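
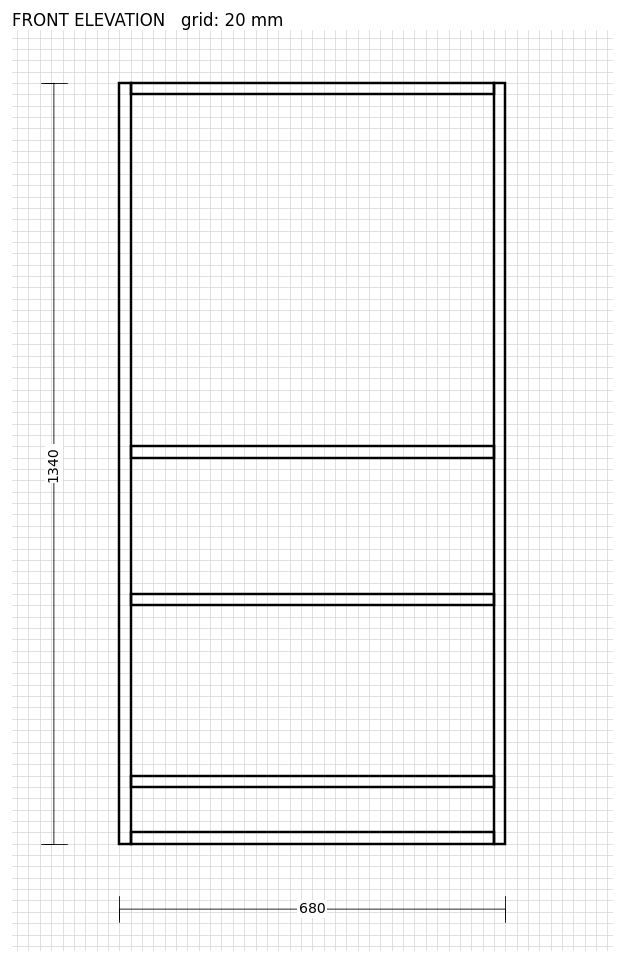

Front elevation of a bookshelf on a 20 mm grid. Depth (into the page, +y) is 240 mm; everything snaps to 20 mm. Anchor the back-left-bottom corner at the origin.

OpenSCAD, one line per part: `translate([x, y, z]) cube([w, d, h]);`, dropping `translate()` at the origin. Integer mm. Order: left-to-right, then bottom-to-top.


cube([20, 240, 1340]);
translate([20, 0, 0]) cube([640, 240, 20]);
translate([20, 0, 100]) cube([640, 240, 20]);
translate([20, 0, 420]) cube([640, 240, 20]);
translate([20, 0, 680]) cube([640, 240, 20]);
translate([20, 0, 1320]) cube([640, 240, 20]);
translate([660, 0, 0]) cube([20, 240, 1340]);


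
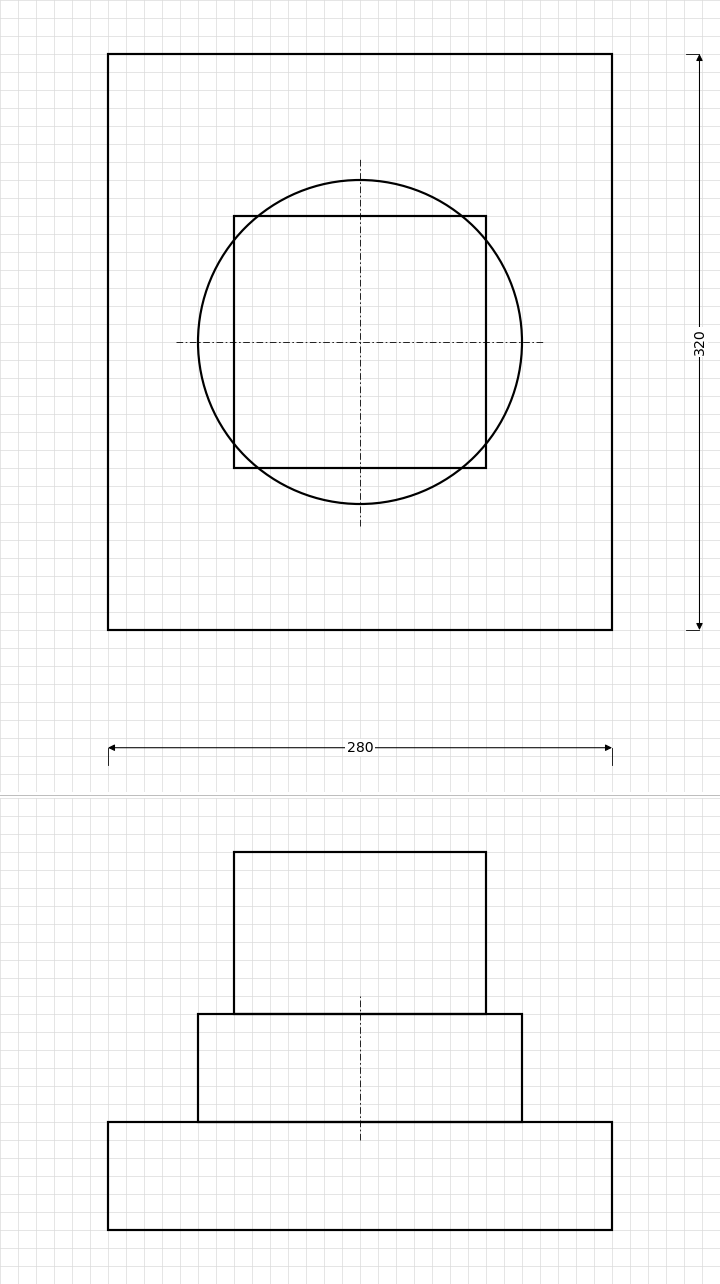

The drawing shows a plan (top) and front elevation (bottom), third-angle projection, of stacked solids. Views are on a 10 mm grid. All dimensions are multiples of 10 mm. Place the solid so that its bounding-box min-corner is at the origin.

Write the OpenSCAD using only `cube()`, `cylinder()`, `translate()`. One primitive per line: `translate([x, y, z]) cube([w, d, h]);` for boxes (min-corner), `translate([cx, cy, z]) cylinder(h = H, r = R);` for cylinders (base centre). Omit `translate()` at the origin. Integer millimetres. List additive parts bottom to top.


cube([280, 320, 60]);
translate([140, 160, 60]) cylinder(h = 60, r = 90);
translate([70, 90, 120]) cube([140, 140, 90]);


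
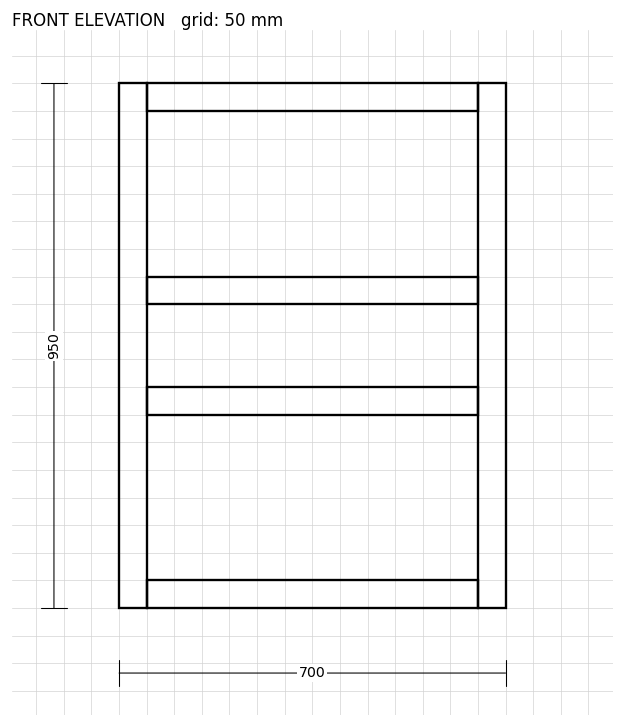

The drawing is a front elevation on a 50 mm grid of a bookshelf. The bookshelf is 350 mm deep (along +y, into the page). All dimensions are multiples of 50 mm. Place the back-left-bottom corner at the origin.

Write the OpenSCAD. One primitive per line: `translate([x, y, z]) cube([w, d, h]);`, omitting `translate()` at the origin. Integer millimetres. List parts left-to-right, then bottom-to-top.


cube([50, 350, 950]);
translate([50, 0, 0]) cube([600, 350, 50]);
translate([50, 0, 350]) cube([600, 350, 50]);
translate([50, 0, 550]) cube([600, 350, 50]);
translate([50, 0, 900]) cube([600, 350, 50]);
translate([650, 0, 0]) cube([50, 350, 950]);


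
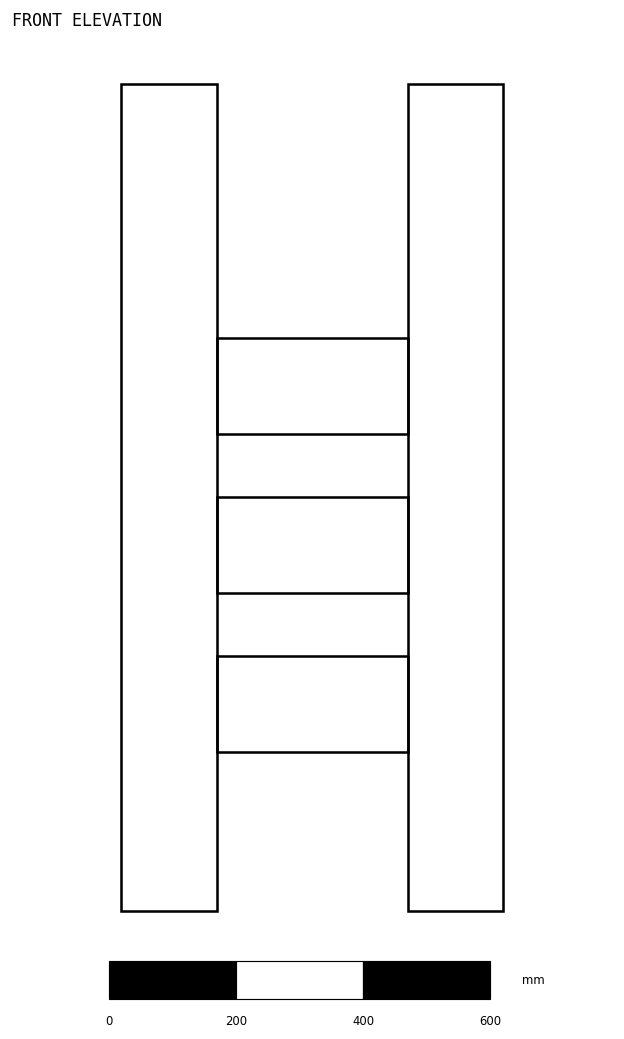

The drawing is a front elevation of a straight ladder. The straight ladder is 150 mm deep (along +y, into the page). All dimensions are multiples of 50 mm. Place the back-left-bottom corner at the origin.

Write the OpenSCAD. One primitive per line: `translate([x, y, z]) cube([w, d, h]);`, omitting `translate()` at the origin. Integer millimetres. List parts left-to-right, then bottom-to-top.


cube([150, 150, 1300]);
translate([150, 0, 250]) cube([300, 150, 150]);
translate([150, 0, 500]) cube([300, 150, 150]);
translate([150, 0, 750]) cube([300, 150, 150]);
translate([450, 0, 0]) cube([150, 150, 1300]);


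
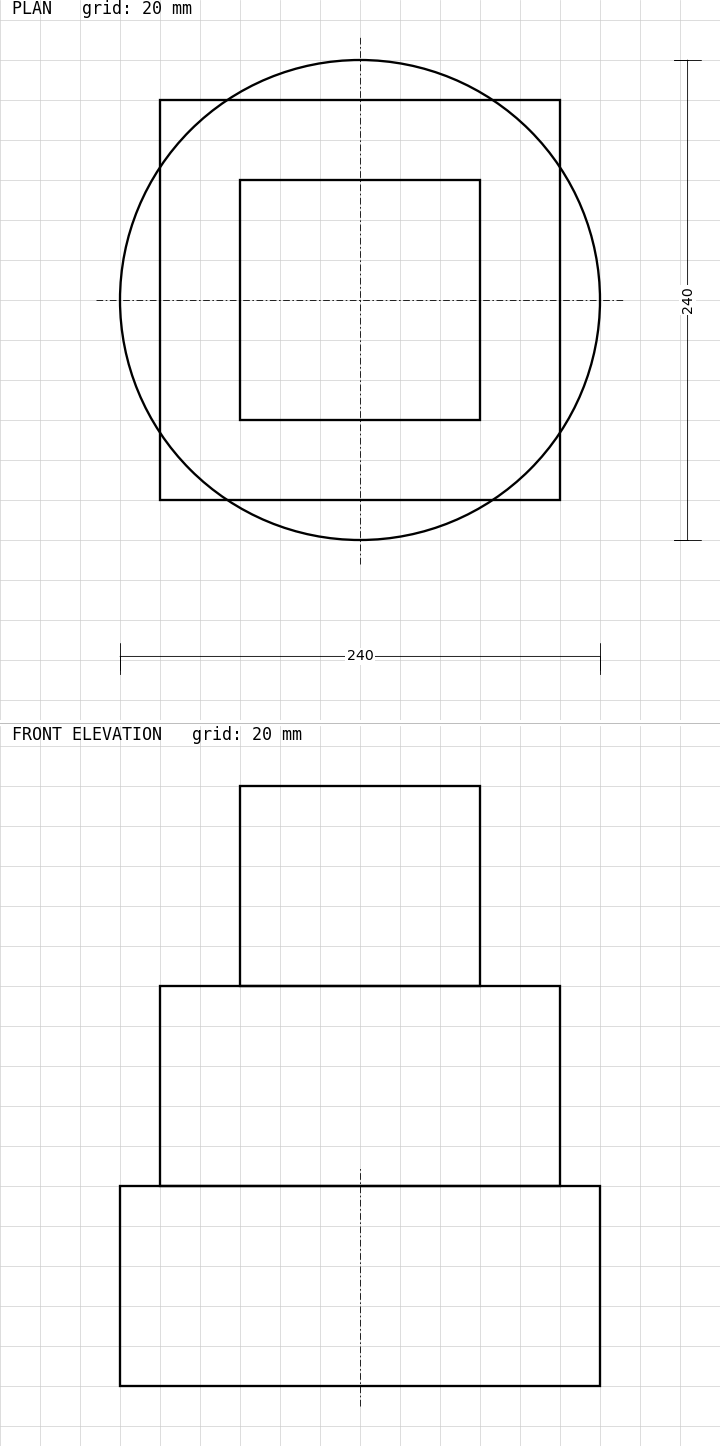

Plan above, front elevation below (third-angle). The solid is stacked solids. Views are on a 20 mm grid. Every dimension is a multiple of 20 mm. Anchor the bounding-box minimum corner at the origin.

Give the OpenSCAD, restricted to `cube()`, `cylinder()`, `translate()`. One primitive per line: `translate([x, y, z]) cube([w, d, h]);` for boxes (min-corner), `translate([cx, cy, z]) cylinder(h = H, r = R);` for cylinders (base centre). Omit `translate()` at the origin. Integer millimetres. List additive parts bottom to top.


translate([120, 120, 0]) cylinder(h = 100, r = 120);
translate([20, 20, 100]) cube([200, 200, 100]);
translate([60, 60, 200]) cube([120, 120, 100]);


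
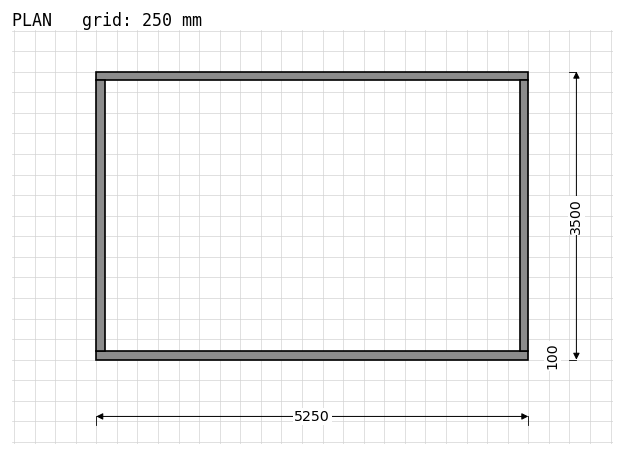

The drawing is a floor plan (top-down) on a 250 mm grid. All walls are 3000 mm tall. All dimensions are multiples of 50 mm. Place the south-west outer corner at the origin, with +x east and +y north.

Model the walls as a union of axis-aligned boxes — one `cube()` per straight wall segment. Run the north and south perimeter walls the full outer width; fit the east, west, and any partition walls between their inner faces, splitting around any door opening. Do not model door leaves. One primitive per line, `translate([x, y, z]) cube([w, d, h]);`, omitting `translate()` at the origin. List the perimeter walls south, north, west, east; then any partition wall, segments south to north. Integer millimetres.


cube([5250, 100, 3000]);
translate([0, 3400, 0]) cube([5250, 100, 3000]);
translate([0, 100, 0]) cube([100, 3300, 3000]);
translate([5150, 100, 0]) cube([100, 3300, 3000]);


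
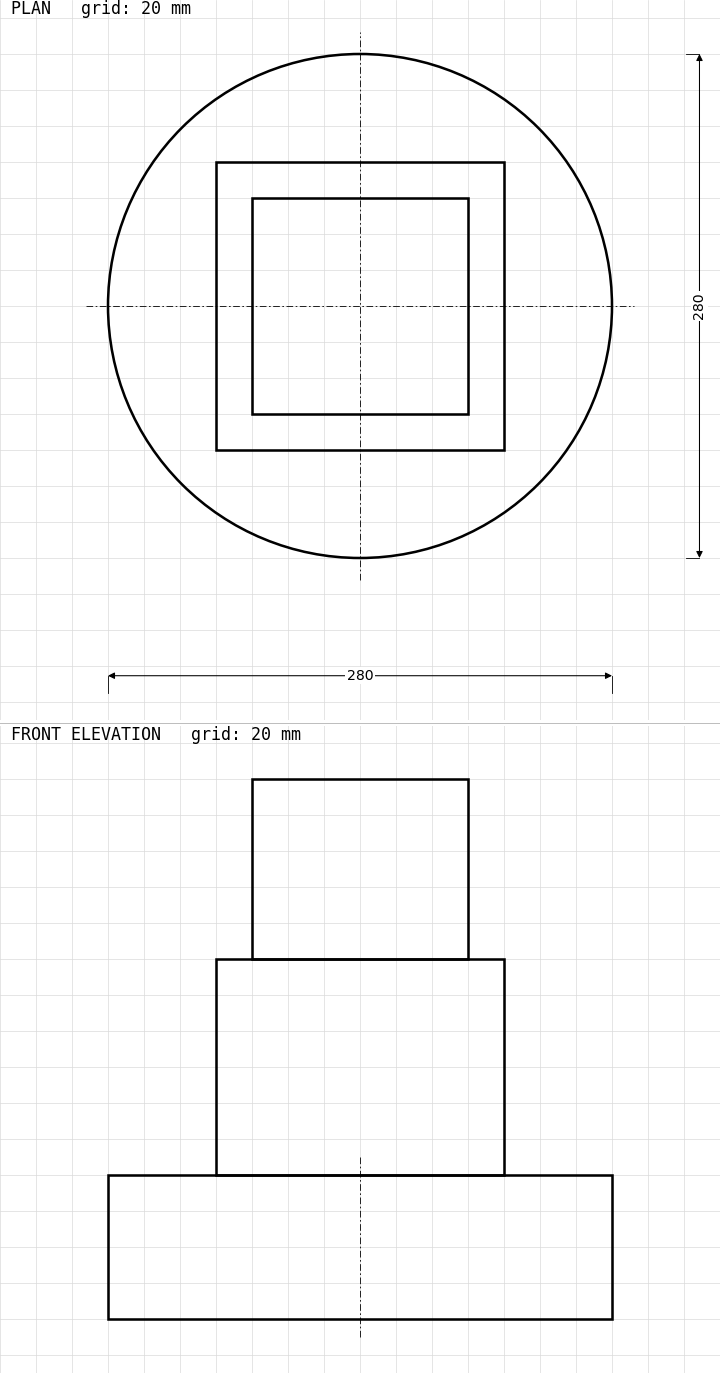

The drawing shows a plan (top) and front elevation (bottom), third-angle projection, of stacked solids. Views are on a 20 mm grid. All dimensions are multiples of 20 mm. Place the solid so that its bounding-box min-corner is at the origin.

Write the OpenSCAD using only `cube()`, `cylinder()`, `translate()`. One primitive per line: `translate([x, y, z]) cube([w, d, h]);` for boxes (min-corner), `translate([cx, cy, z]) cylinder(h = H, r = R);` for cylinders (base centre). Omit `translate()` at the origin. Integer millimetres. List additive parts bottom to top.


translate([140, 140, 0]) cylinder(h = 80, r = 140);
translate([60, 60, 80]) cube([160, 160, 120]);
translate([80, 80, 200]) cube([120, 120, 100]);


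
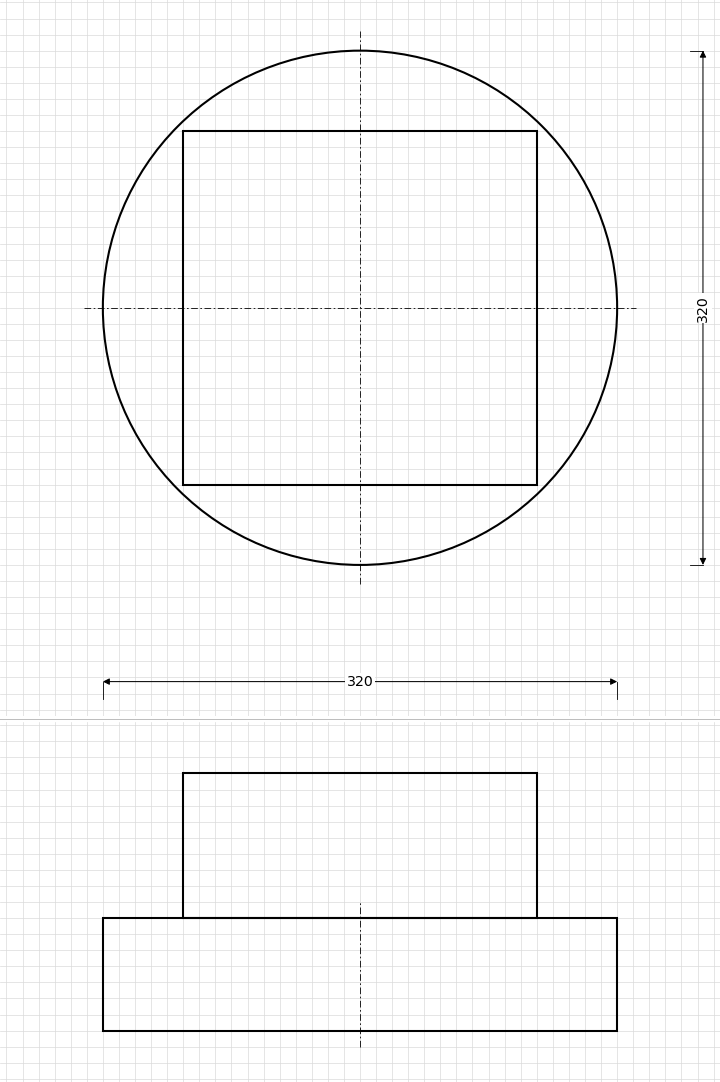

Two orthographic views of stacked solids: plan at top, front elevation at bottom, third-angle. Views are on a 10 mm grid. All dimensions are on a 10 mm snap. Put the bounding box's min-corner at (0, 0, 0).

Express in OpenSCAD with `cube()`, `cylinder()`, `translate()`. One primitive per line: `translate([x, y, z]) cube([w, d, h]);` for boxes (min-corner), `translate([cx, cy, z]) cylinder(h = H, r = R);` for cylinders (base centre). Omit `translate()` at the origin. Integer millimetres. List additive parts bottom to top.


translate([160, 160, 0]) cylinder(h = 70, r = 160);
translate([50, 50, 70]) cube([220, 220, 90]);


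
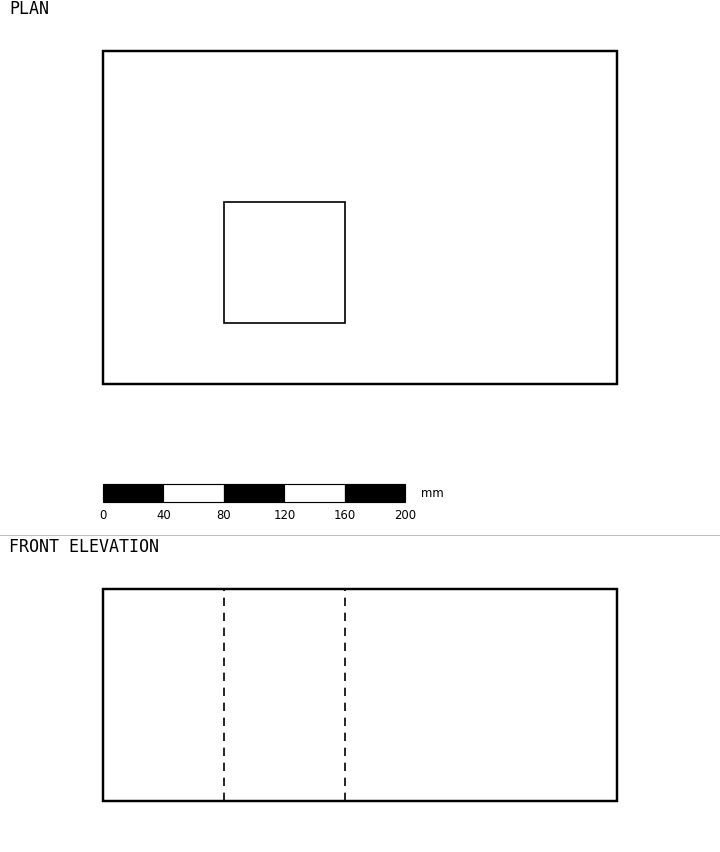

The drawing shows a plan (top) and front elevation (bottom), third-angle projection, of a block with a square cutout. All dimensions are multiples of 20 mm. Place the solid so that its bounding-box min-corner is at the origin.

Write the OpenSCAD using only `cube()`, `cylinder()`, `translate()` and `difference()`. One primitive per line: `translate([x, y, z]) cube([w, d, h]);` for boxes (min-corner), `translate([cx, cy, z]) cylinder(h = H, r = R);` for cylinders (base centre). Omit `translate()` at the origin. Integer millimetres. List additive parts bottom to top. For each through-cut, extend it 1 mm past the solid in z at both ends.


difference() {
  cube([340, 220, 140]);
  translate([80, 40, -1]) cube([80, 80, 142]);
}


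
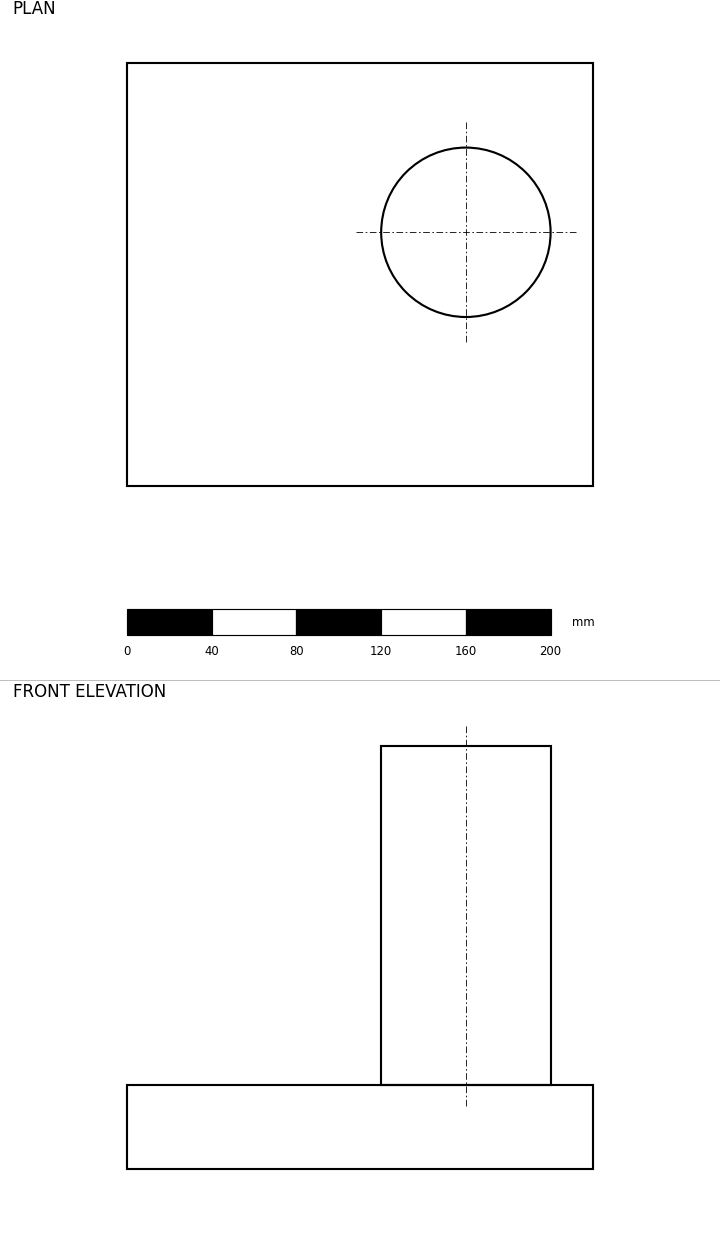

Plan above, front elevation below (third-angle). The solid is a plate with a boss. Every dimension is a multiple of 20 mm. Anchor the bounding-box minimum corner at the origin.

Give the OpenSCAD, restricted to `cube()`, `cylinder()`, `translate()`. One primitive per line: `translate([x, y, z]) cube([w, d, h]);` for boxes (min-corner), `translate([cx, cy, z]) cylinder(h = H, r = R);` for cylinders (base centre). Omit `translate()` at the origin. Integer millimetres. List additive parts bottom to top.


cube([220, 200, 40]);
translate([160, 120, 40]) cylinder(h = 160, r = 40);


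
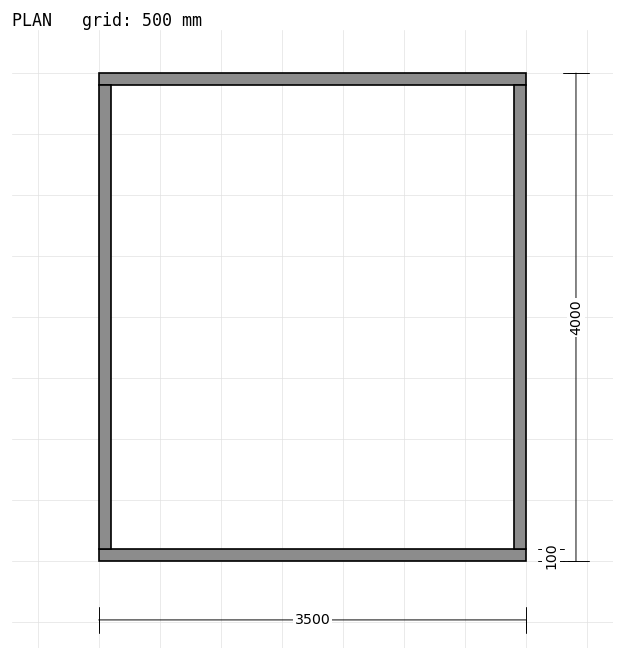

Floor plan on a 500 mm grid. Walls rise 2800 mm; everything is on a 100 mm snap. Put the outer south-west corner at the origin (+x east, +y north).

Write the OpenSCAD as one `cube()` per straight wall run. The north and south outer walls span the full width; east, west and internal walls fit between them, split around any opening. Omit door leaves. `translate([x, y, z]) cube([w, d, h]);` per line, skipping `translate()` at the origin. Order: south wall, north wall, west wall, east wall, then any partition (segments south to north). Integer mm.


cube([3500, 100, 2800]);
translate([0, 3900, 0]) cube([3500, 100, 2800]);
translate([0, 100, 0]) cube([100, 3800, 2800]);
translate([3400, 100, 0]) cube([100, 3800, 2800]);


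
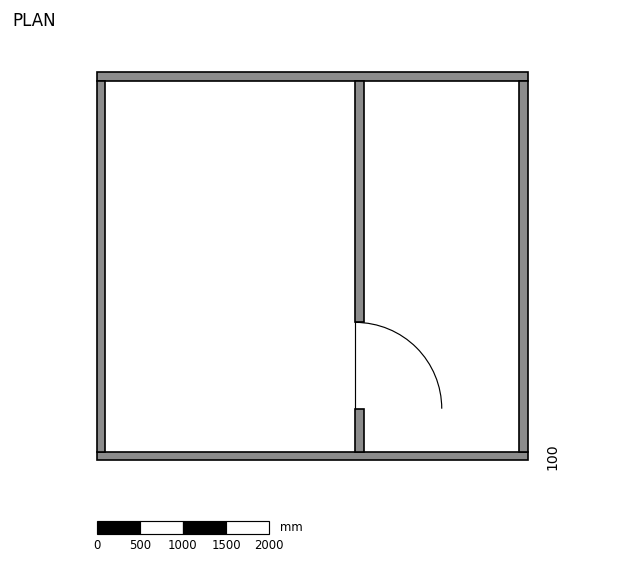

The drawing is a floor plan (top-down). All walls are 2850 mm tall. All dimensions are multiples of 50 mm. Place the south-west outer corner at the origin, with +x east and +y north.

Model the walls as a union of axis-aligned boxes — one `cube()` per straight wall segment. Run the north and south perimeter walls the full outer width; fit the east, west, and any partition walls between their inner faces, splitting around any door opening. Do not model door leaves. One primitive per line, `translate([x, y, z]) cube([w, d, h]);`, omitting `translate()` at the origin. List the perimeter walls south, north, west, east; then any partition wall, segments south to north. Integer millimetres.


cube([5000, 100, 2850]);
translate([0, 4400, 0]) cube([5000, 100, 2850]);
translate([0, 100, 0]) cube([100, 4300, 2850]);
translate([4900, 100, 0]) cube([100, 4300, 2850]);
translate([3000, 100, 0]) cube([100, 500, 2850]);
translate([3000, 1600, 0]) cube([100, 2800, 2850]);


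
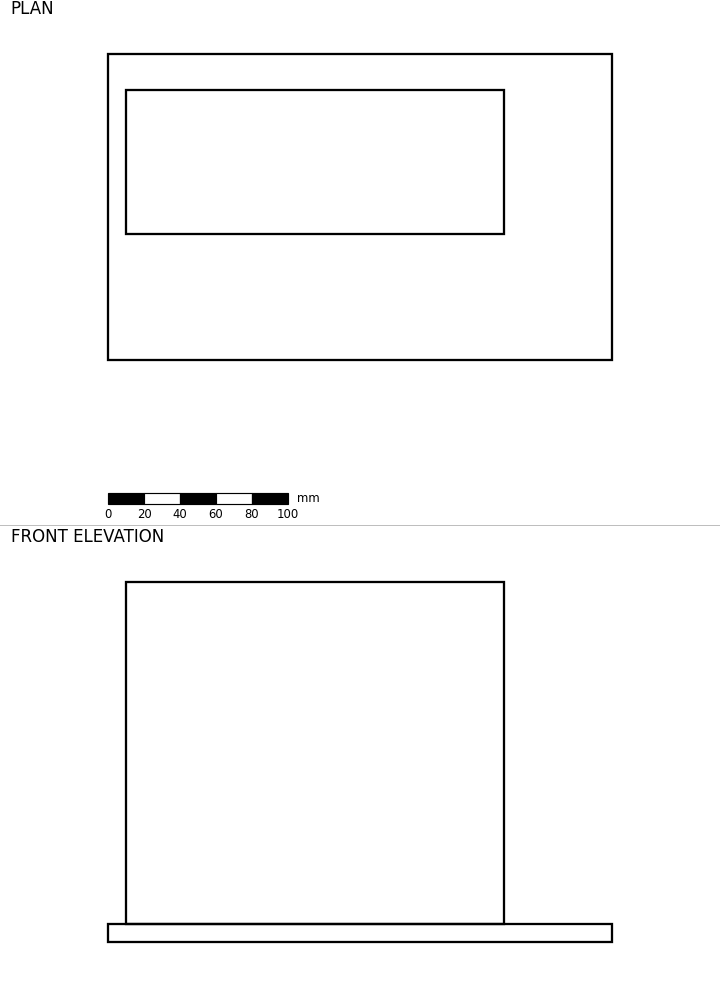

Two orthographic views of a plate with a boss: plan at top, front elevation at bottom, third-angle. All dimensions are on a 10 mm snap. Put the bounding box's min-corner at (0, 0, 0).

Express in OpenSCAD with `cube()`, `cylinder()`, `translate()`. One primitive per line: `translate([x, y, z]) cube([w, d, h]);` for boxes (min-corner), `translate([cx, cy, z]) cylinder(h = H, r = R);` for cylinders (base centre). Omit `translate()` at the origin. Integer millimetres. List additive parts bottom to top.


cube([280, 170, 10]);
translate([10, 70, 10]) cube([210, 80, 190]);


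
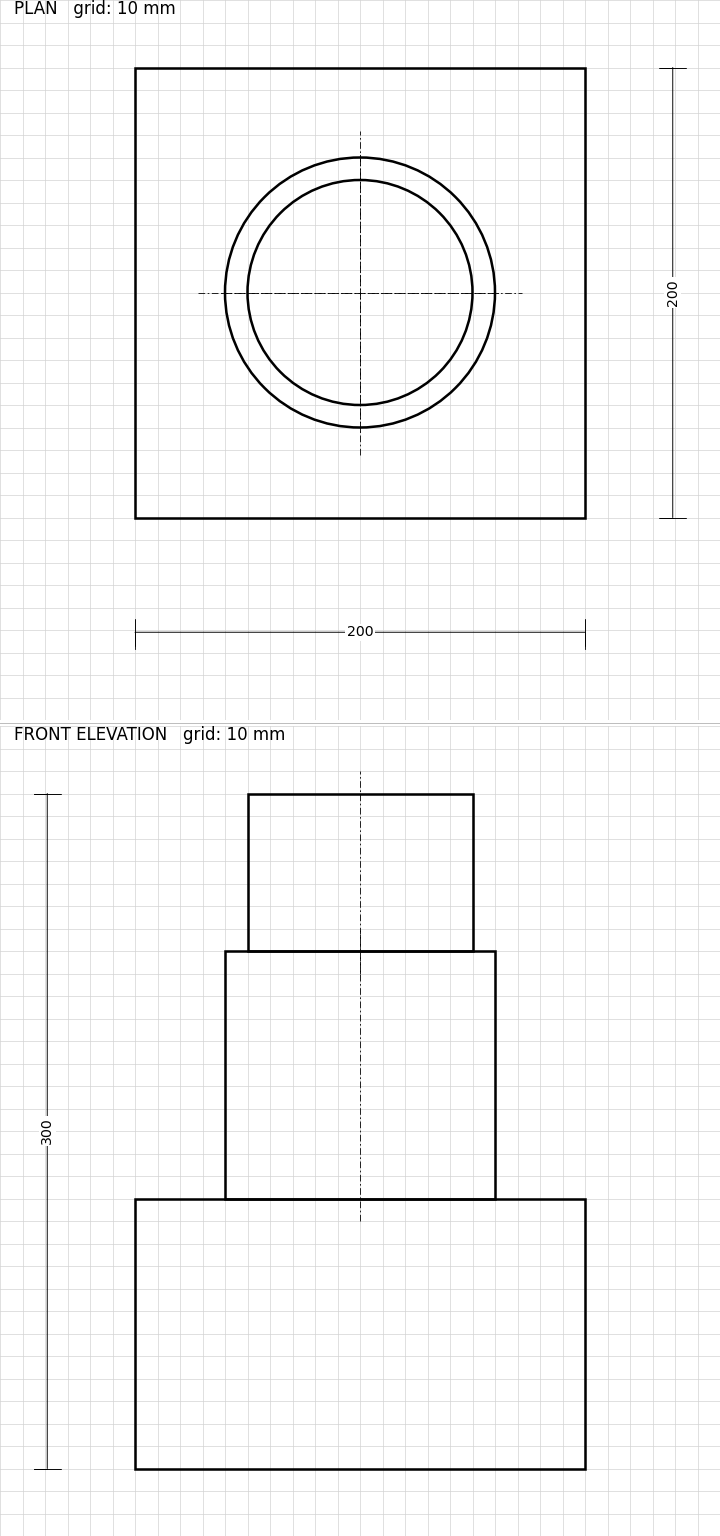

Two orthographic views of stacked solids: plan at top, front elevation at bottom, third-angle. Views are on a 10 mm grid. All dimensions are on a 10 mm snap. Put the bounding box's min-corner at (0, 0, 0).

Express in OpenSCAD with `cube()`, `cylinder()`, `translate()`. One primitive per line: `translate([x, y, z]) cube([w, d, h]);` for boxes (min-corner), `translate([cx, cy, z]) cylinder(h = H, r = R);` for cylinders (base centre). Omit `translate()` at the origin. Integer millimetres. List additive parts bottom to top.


cube([200, 200, 120]);
translate([100, 100, 120]) cylinder(h = 110, r = 60);
translate([100, 100, 230]) cylinder(h = 70, r = 50);


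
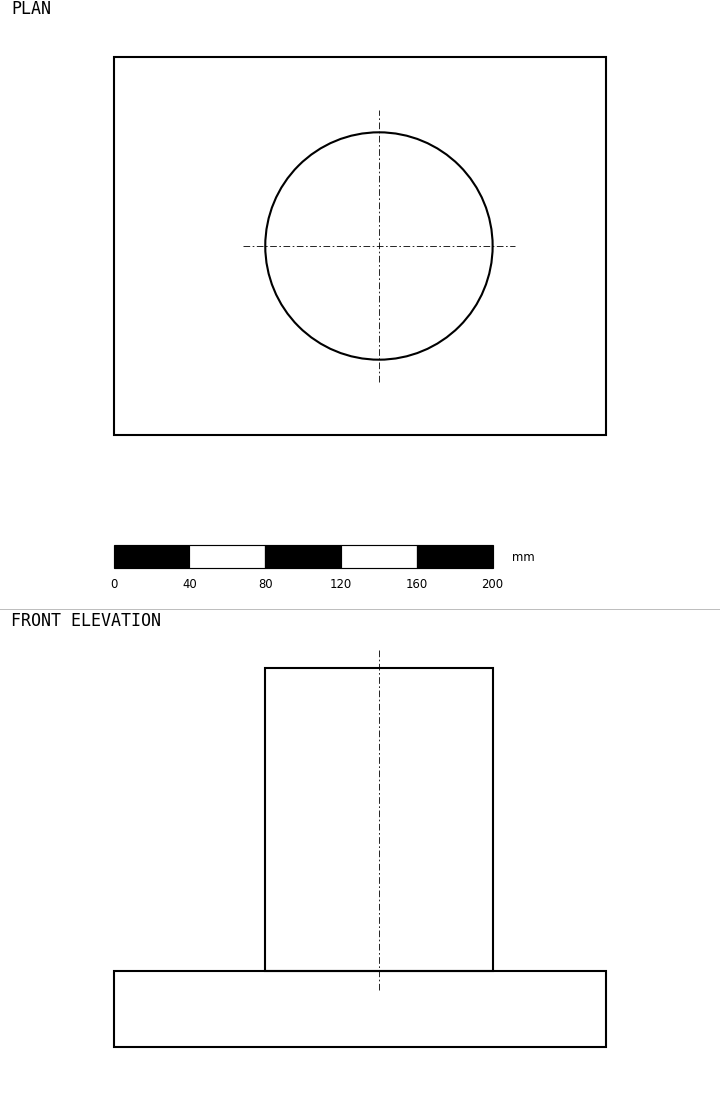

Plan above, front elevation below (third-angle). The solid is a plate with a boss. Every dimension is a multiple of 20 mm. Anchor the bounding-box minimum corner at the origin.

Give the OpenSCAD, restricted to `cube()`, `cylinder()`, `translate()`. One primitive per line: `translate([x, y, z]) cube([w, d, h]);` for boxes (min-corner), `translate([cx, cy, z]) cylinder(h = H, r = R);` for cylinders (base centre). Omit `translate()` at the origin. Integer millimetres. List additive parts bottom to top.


cube([260, 200, 40]);
translate([140, 100, 40]) cylinder(h = 160, r = 60);


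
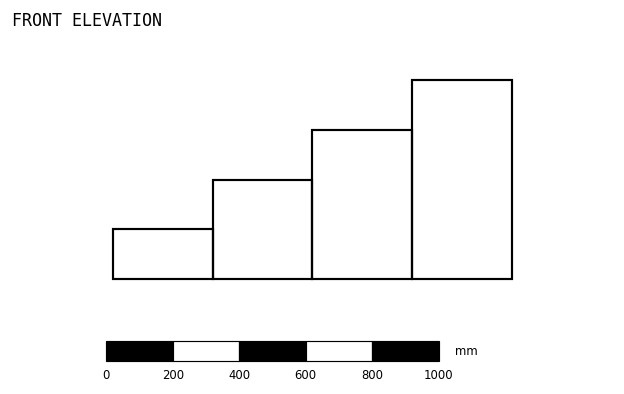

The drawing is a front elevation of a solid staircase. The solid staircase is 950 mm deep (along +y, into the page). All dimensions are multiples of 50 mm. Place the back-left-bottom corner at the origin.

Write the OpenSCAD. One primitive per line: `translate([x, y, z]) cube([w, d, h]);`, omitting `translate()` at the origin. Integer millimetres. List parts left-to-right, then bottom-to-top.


cube([300, 950, 150]);
translate([300, 0, 0]) cube([300, 950, 300]);
translate([600, 0, 0]) cube([300, 950, 450]);
translate([900, 0, 0]) cube([300, 950, 600]);


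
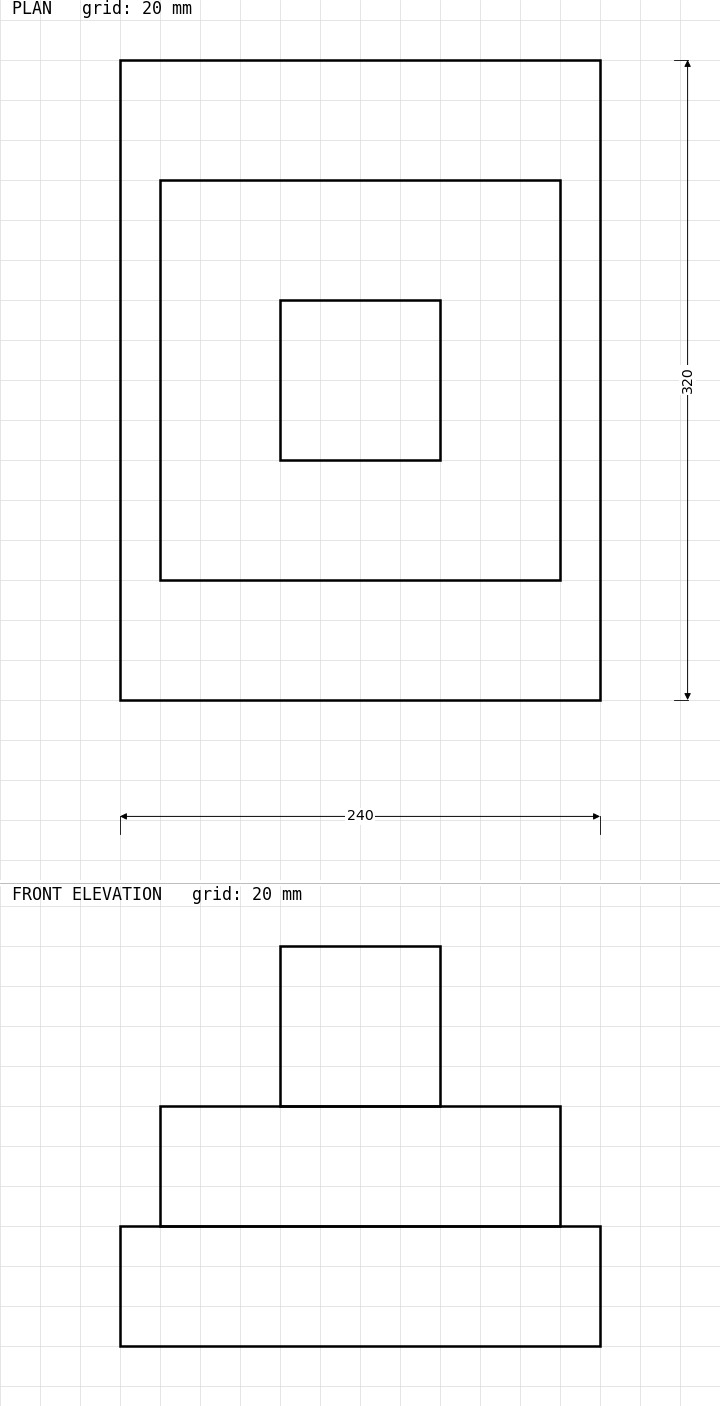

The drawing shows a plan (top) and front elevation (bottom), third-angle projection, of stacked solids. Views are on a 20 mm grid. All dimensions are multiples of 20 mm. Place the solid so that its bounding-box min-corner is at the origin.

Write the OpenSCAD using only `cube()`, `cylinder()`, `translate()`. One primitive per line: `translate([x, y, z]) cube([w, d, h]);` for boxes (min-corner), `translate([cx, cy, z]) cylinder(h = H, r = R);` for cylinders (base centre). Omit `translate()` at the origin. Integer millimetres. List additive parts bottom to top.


cube([240, 320, 60]);
translate([20, 60, 60]) cube([200, 200, 60]);
translate([80, 120, 120]) cube([80, 80, 80]);


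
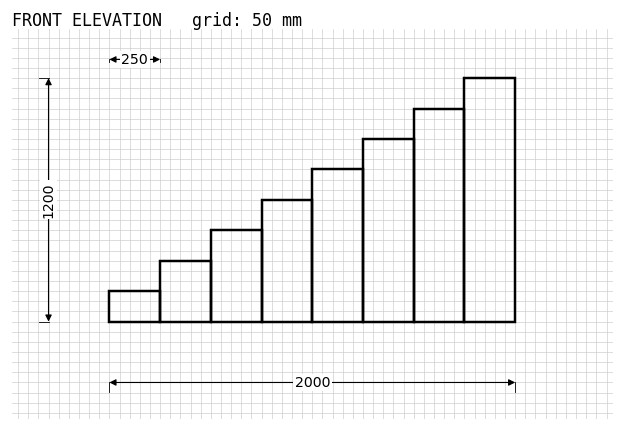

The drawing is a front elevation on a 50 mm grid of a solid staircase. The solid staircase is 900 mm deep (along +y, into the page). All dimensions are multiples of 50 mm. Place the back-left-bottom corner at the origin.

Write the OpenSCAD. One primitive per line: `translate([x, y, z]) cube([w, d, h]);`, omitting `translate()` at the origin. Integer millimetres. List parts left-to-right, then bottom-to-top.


cube([250, 900, 150]);
translate([250, 0, 0]) cube([250, 900, 300]);
translate([500, 0, 0]) cube([250, 900, 450]);
translate([750, 0, 0]) cube([250, 900, 600]);
translate([1000, 0, 0]) cube([250, 900, 750]);
translate([1250, 0, 0]) cube([250, 900, 900]);
translate([1500, 0, 0]) cube([250, 900, 1050]);
translate([1750, 0, 0]) cube([250, 900, 1200]);


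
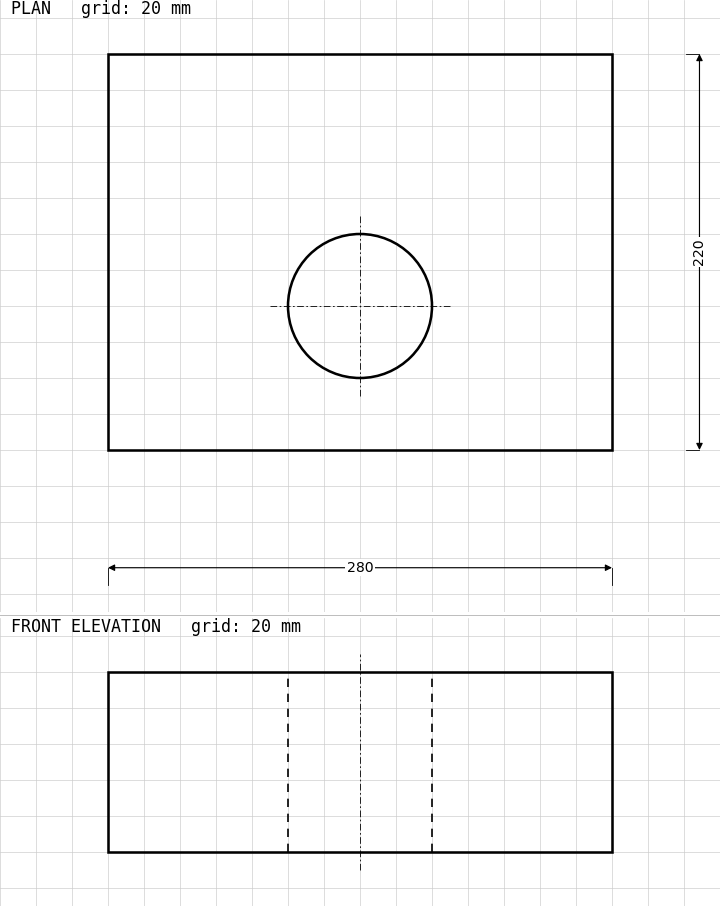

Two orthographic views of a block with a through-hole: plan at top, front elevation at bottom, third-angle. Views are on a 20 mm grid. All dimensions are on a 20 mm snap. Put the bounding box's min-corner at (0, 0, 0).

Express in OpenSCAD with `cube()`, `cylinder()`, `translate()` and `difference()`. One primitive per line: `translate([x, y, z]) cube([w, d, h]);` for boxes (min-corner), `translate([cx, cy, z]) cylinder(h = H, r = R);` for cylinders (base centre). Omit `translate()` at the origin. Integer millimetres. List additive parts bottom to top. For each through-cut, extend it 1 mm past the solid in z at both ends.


difference() {
  cube([280, 220, 100]);
  translate([140, 80, -1]) cylinder(h = 102, r = 40);
}


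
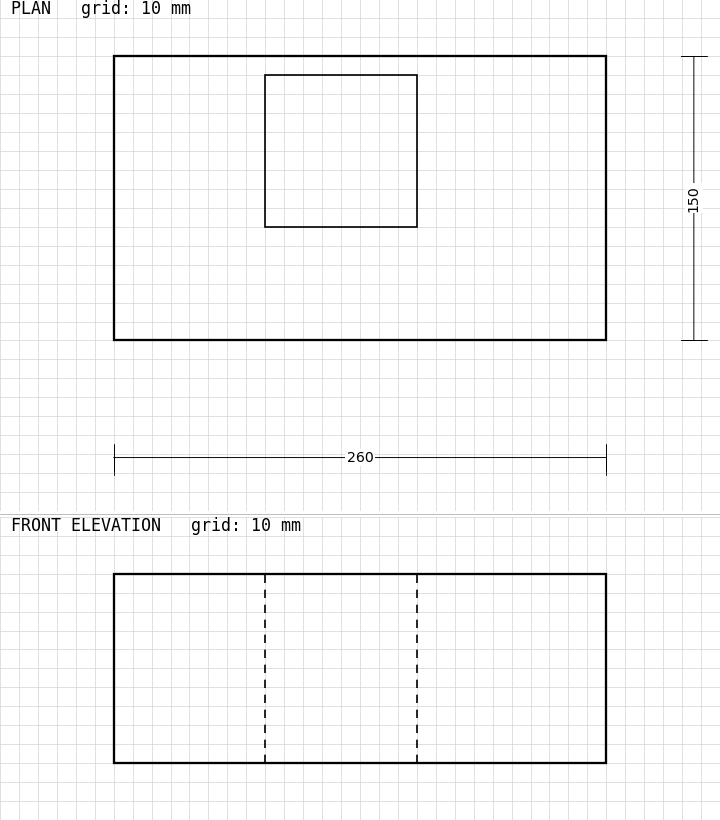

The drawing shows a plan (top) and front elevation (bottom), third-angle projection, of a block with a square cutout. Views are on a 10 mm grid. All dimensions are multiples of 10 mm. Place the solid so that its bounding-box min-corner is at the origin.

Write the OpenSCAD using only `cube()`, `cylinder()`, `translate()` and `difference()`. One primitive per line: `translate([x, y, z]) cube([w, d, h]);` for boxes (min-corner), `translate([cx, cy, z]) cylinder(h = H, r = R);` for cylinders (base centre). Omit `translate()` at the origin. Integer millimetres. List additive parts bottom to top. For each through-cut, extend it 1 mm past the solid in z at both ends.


difference() {
  cube([260, 150, 100]);
  translate([80, 60, -1]) cube([80, 80, 102]);
}


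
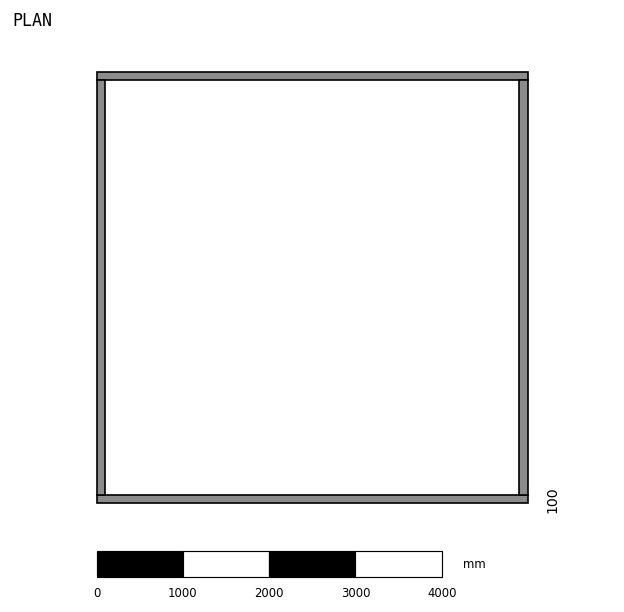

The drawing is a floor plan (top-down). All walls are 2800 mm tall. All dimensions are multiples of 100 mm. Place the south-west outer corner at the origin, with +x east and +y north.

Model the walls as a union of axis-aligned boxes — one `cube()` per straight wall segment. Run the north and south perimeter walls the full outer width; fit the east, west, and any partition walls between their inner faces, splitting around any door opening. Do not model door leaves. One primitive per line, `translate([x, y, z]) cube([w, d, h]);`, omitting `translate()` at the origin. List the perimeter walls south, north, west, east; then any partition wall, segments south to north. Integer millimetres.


cube([5000, 100, 2800]);
translate([0, 4900, 0]) cube([5000, 100, 2800]);
translate([0, 100, 0]) cube([100, 4800, 2800]);
translate([4900, 100, 0]) cube([100, 4800, 2800]);


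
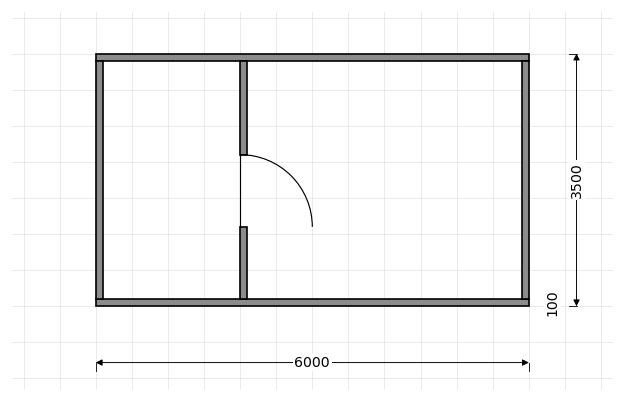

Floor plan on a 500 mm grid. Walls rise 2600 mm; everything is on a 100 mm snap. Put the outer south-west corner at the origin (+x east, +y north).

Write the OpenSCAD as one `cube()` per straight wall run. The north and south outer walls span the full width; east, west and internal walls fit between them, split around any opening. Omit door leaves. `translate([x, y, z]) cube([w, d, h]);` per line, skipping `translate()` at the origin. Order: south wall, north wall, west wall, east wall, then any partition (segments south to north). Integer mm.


cube([6000, 100, 2600]);
translate([0, 3400, 0]) cube([6000, 100, 2600]);
translate([0, 100, 0]) cube([100, 3300, 2600]);
translate([5900, 100, 0]) cube([100, 3300, 2600]);
translate([2000, 100, 0]) cube([100, 1000, 2600]);
translate([2000, 2100, 0]) cube([100, 1300, 2600]);


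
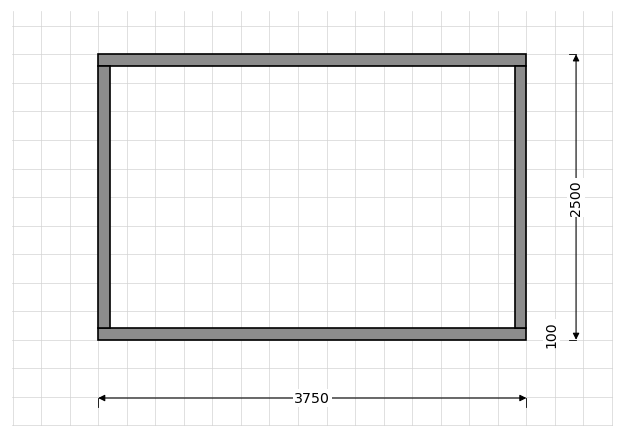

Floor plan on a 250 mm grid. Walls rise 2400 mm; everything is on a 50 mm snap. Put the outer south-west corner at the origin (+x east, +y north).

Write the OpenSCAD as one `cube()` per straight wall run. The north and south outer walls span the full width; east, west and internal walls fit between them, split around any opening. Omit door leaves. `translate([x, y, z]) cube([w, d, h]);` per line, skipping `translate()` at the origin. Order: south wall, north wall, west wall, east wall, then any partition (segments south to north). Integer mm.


cube([3750, 100, 2400]);
translate([0, 2400, 0]) cube([3750, 100, 2400]);
translate([0, 100, 0]) cube([100, 2300, 2400]);
translate([3650, 100, 0]) cube([100, 2300, 2400]);


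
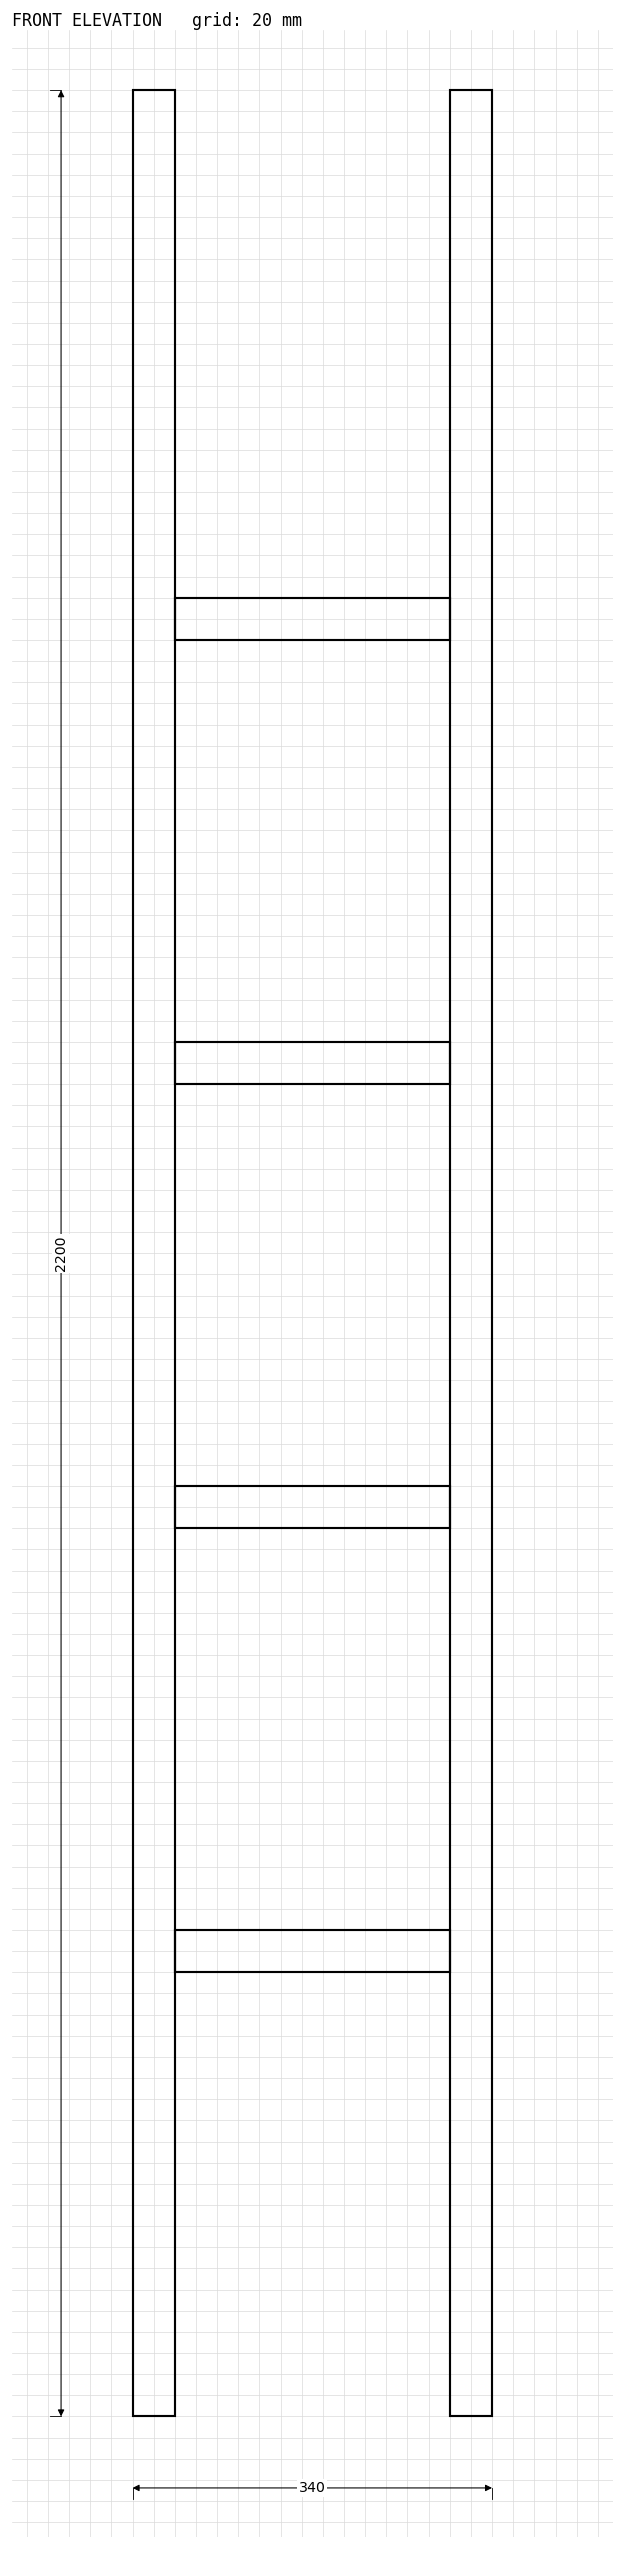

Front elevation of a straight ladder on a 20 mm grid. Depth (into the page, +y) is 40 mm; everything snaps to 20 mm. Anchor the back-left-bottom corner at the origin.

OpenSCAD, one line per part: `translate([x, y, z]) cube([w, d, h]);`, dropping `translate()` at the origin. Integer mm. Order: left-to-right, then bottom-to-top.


cube([40, 40, 2200]);
translate([40, 0, 420]) cube([260, 40, 40]);
translate([40, 0, 840]) cube([260, 40, 40]);
translate([40, 0, 1260]) cube([260, 40, 40]);
translate([40, 0, 1680]) cube([260, 40, 40]);
translate([300, 0, 0]) cube([40, 40, 2200]);


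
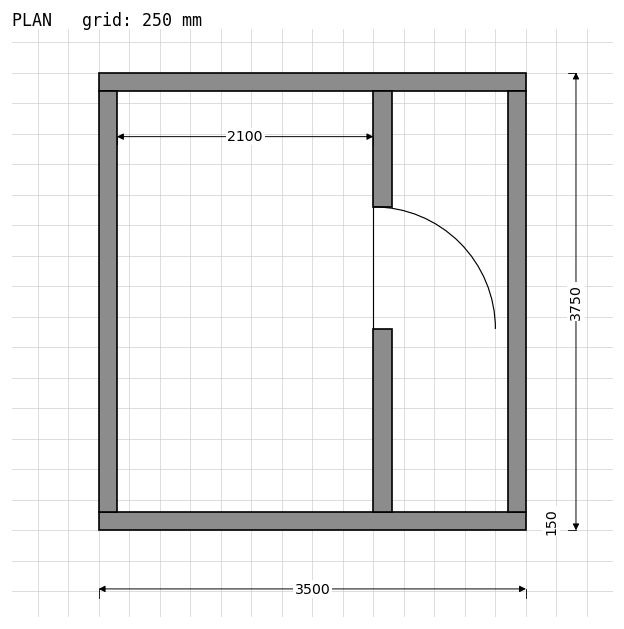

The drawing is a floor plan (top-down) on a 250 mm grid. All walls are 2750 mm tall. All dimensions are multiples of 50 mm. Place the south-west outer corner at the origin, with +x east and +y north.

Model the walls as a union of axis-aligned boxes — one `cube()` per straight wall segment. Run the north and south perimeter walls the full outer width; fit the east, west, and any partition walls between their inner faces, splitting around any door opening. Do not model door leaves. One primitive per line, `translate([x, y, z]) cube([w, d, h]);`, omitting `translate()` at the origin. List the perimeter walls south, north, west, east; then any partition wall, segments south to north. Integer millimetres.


cube([3500, 150, 2750]);
translate([0, 3600, 0]) cube([3500, 150, 2750]);
translate([0, 150, 0]) cube([150, 3450, 2750]);
translate([3350, 150, 0]) cube([150, 3450, 2750]);
translate([2250, 150, 0]) cube([150, 1500, 2750]);
translate([2250, 2650, 0]) cube([150, 950, 2750]);


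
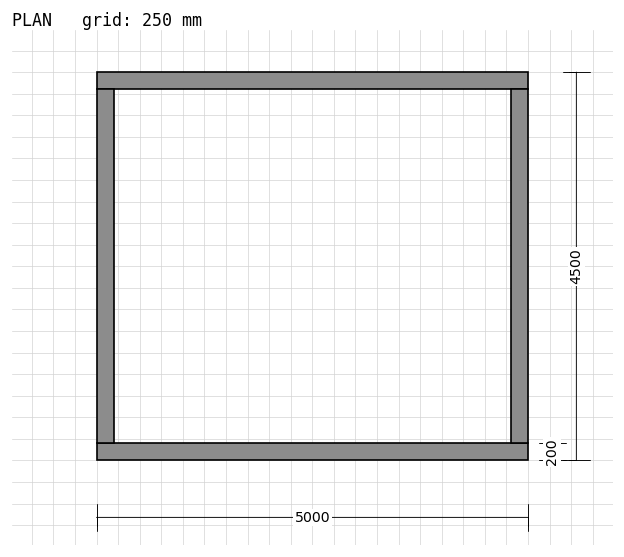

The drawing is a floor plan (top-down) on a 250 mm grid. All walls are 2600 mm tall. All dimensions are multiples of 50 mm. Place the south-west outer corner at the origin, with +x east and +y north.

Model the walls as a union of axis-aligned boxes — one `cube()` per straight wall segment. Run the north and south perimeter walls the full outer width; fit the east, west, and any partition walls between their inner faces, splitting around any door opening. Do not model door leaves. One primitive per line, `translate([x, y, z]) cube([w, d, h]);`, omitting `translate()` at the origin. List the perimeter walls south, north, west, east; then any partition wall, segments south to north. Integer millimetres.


cube([5000, 200, 2600]);
translate([0, 4300, 0]) cube([5000, 200, 2600]);
translate([0, 200, 0]) cube([200, 4100, 2600]);
translate([4800, 200, 0]) cube([200, 4100, 2600]);


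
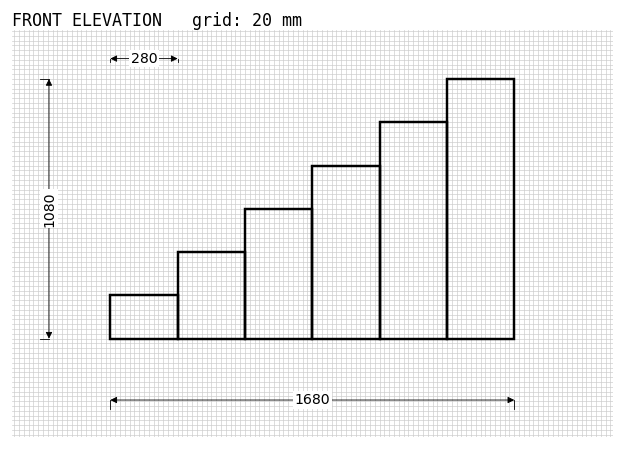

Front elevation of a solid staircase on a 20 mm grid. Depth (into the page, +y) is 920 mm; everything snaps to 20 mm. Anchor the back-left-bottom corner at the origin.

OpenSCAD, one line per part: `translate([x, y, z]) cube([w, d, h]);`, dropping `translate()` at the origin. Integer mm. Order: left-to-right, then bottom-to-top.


cube([280, 920, 180]);
translate([280, 0, 0]) cube([280, 920, 360]);
translate([560, 0, 0]) cube([280, 920, 540]);
translate([840, 0, 0]) cube([280, 920, 720]);
translate([1120, 0, 0]) cube([280, 920, 900]);
translate([1400, 0, 0]) cube([280, 920, 1080]);


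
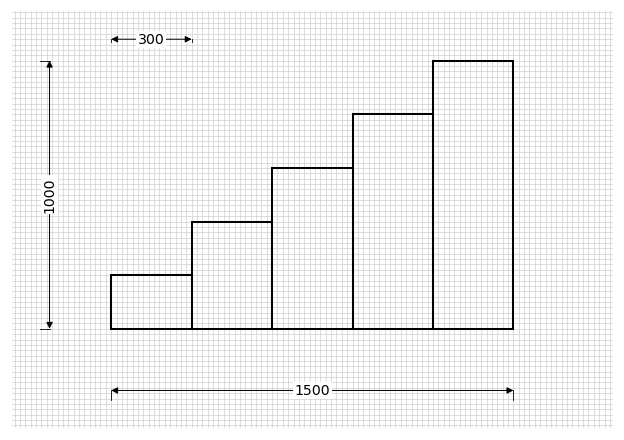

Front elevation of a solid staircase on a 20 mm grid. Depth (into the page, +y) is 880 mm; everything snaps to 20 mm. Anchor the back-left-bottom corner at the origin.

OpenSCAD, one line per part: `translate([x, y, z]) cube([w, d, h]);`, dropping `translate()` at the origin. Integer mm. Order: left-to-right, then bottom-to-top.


cube([300, 880, 200]);
translate([300, 0, 0]) cube([300, 880, 400]);
translate([600, 0, 0]) cube([300, 880, 600]);
translate([900, 0, 0]) cube([300, 880, 800]);
translate([1200, 0, 0]) cube([300, 880, 1000]);


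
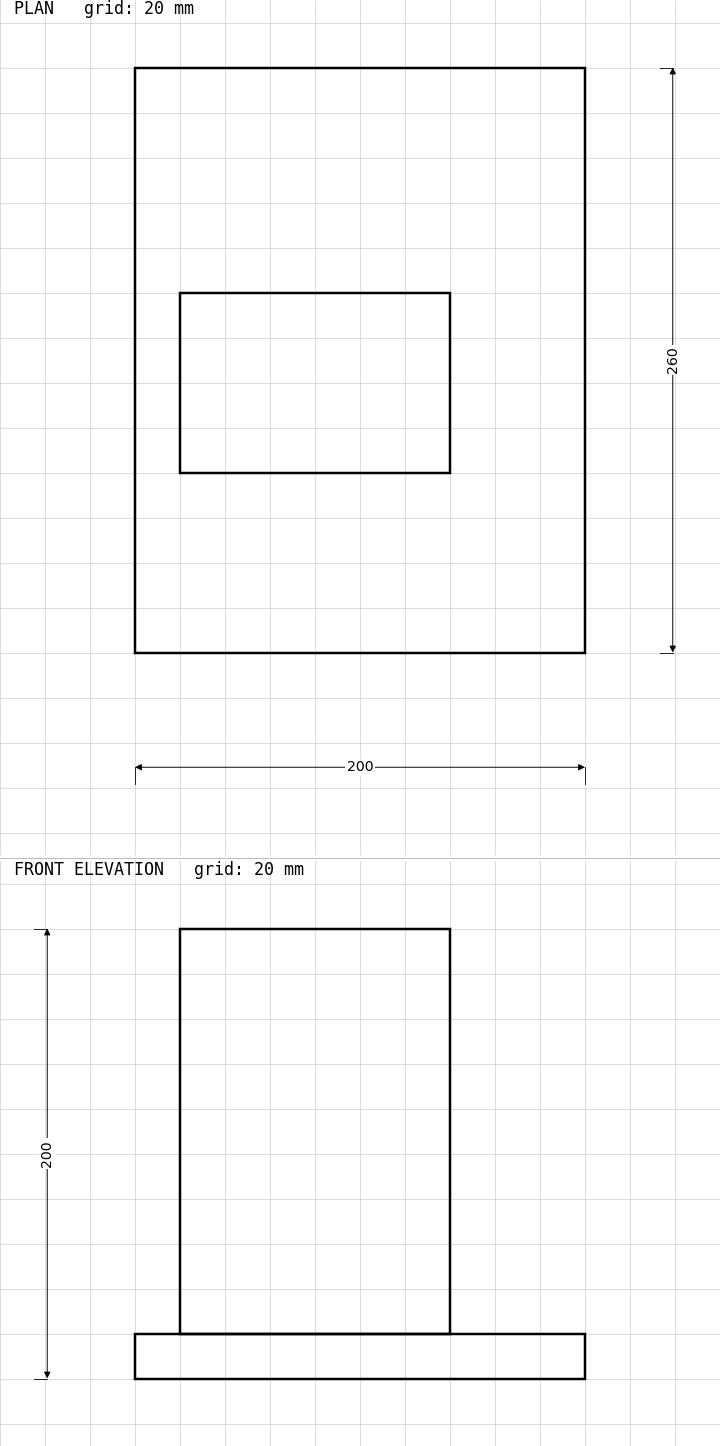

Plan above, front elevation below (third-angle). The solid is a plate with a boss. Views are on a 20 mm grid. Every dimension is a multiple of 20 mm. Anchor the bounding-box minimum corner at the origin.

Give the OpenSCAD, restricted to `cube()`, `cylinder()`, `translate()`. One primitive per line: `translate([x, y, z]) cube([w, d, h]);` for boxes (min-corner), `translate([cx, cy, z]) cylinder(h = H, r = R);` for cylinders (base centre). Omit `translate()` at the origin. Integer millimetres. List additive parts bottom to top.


cube([200, 260, 20]);
translate([20, 80, 20]) cube([120, 80, 180]);


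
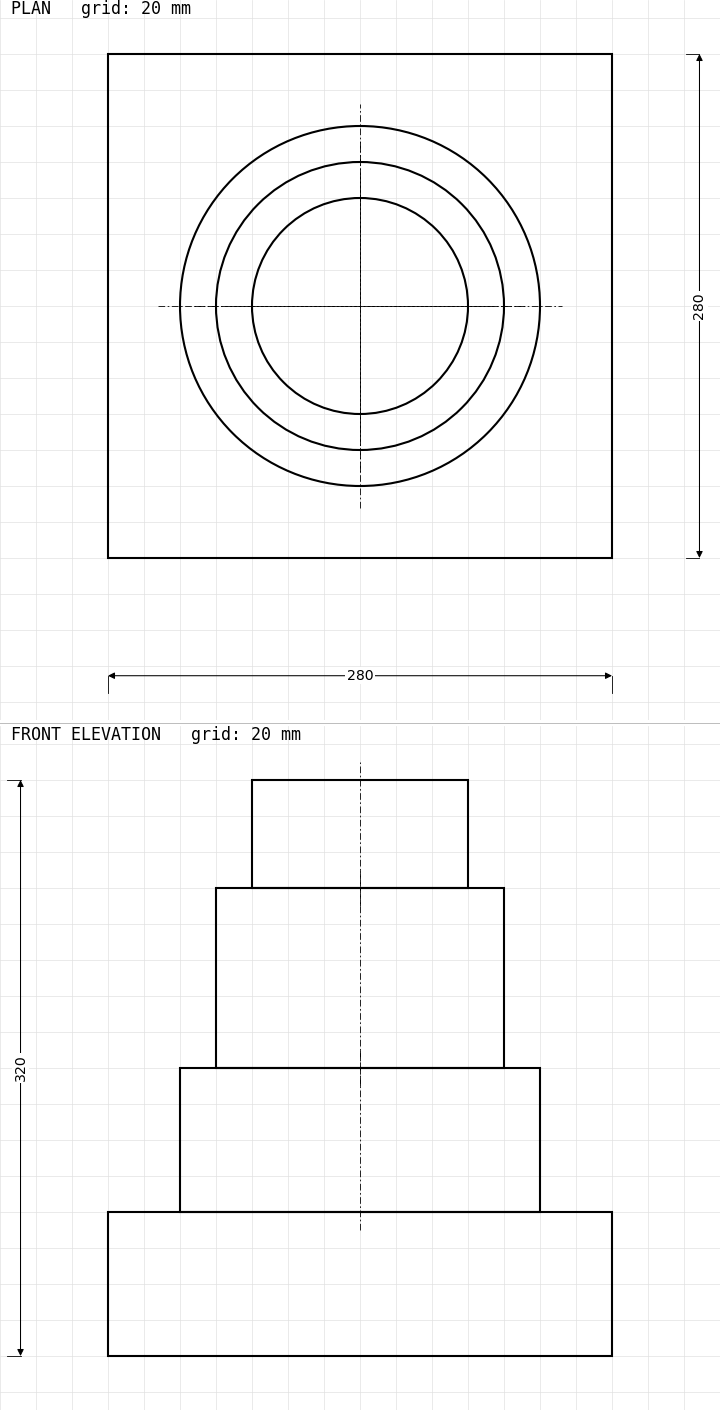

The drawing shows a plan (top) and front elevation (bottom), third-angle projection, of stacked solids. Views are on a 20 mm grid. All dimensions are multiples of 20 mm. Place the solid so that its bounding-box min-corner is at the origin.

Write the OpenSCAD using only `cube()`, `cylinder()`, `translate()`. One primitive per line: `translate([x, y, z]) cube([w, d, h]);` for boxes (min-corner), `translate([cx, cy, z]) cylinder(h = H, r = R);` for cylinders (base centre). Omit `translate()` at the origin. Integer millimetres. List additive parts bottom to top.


cube([280, 280, 80]);
translate([140, 140, 80]) cylinder(h = 80, r = 100);
translate([140, 140, 160]) cylinder(h = 100, r = 80);
translate([140, 140, 260]) cylinder(h = 60, r = 60);


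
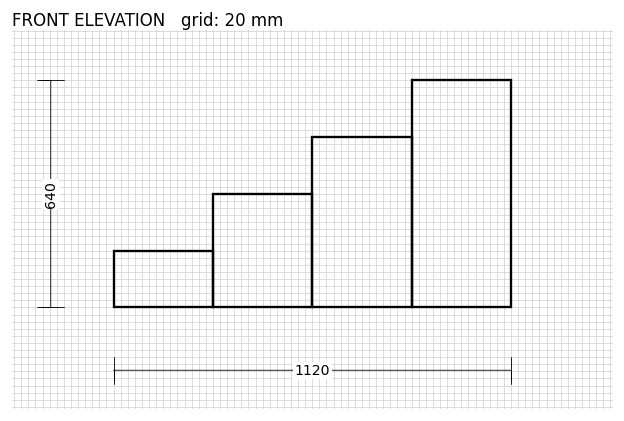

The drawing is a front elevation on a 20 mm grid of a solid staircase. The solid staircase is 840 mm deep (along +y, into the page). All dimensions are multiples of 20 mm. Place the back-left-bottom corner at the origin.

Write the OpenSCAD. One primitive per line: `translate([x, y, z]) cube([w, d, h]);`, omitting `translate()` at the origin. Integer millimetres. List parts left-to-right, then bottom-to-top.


cube([280, 840, 160]);
translate([280, 0, 0]) cube([280, 840, 320]);
translate([560, 0, 0]) cube([280, 840, 480]);
translate([840, 0, 0]) cube([280, 840, 640]);


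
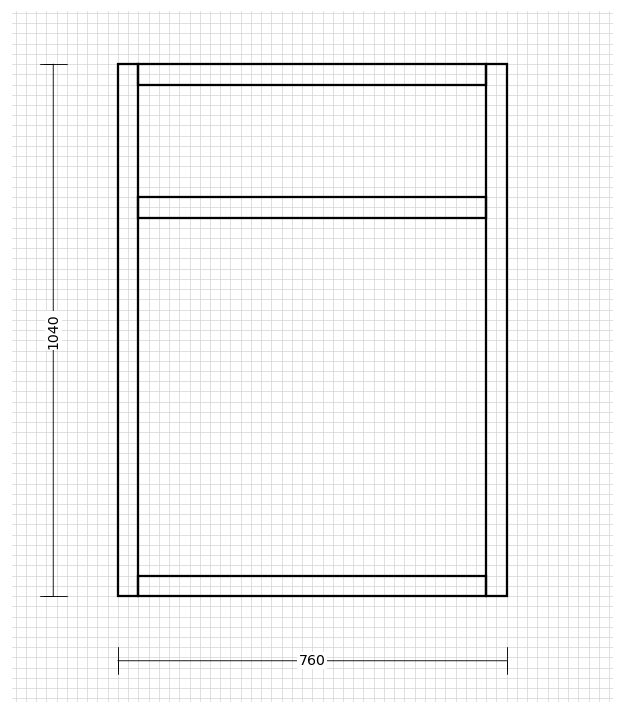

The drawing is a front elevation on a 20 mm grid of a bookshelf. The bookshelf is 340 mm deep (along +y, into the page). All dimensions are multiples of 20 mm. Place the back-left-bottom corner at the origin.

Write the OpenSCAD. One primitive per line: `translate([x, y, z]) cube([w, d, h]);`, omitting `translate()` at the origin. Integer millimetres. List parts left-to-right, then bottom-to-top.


cube([40, 340, 1040]);
translate([40, 0, 0]) cube([680, 340, 40]);
translate([40, 0, 740]) cube([680, 340, 40]);
translate([40, 0, 1000]) cube([680, 340, 40]);
translate([720, 0, 0]) cube([40, 340, 1040]);


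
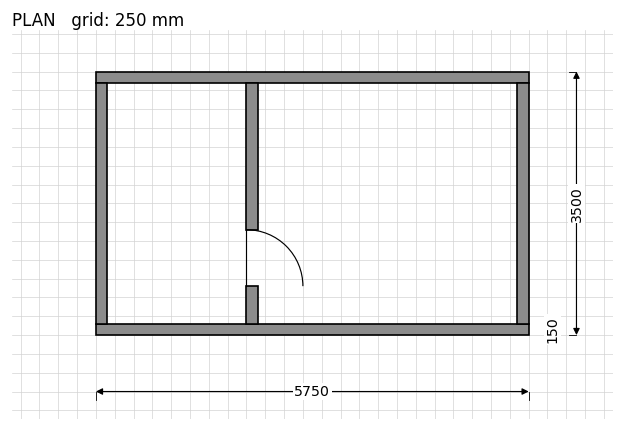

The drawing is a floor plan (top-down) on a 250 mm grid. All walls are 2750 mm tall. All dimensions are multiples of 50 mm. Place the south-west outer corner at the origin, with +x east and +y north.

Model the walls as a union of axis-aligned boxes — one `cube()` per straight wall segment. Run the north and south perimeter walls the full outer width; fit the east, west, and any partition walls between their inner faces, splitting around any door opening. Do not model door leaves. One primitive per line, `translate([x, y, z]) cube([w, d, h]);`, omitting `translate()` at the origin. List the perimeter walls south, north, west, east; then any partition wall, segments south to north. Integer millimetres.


cube([5750, 150, 2750]);
translate([0, 3350, 0]) cube([5750, 150, 2750]);
translate([0, 150, 0]) cube([150, 3200, 2750]);
translate([5600, 150, 0]) cube([150, 3200, 2750]);
translate([2000, 150, 0]) cube([150, 500, 2750]);
translate([2000, 1400, 0]) cube([150, 1950, 2750]);


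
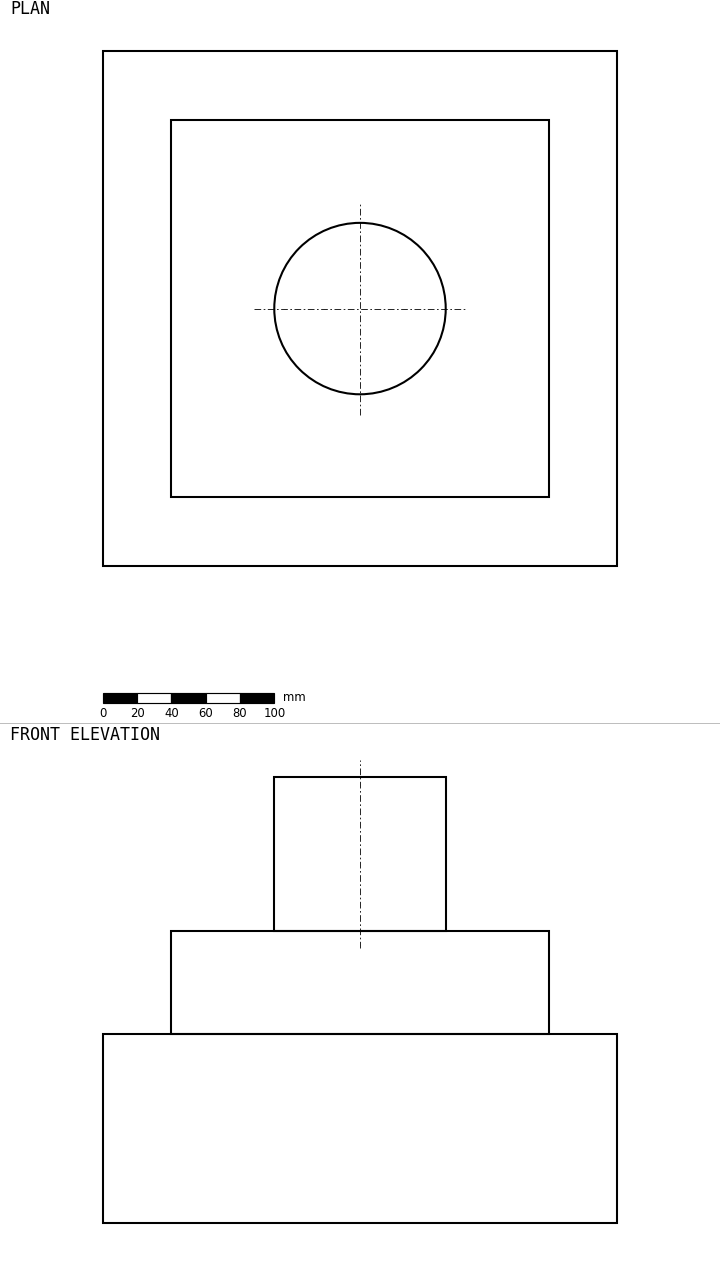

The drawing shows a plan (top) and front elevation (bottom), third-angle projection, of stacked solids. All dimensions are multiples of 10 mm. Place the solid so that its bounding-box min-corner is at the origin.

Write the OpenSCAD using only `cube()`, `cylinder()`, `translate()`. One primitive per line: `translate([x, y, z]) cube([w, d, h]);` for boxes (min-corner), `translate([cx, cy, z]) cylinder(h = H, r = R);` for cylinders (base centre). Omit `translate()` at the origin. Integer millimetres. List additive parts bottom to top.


cube([300, 300, 110]);
translate([40, 40, 110]) cube([220, 220, 60]);
translate([150, 150, 170]) cylinder(h = 90, r = 50);


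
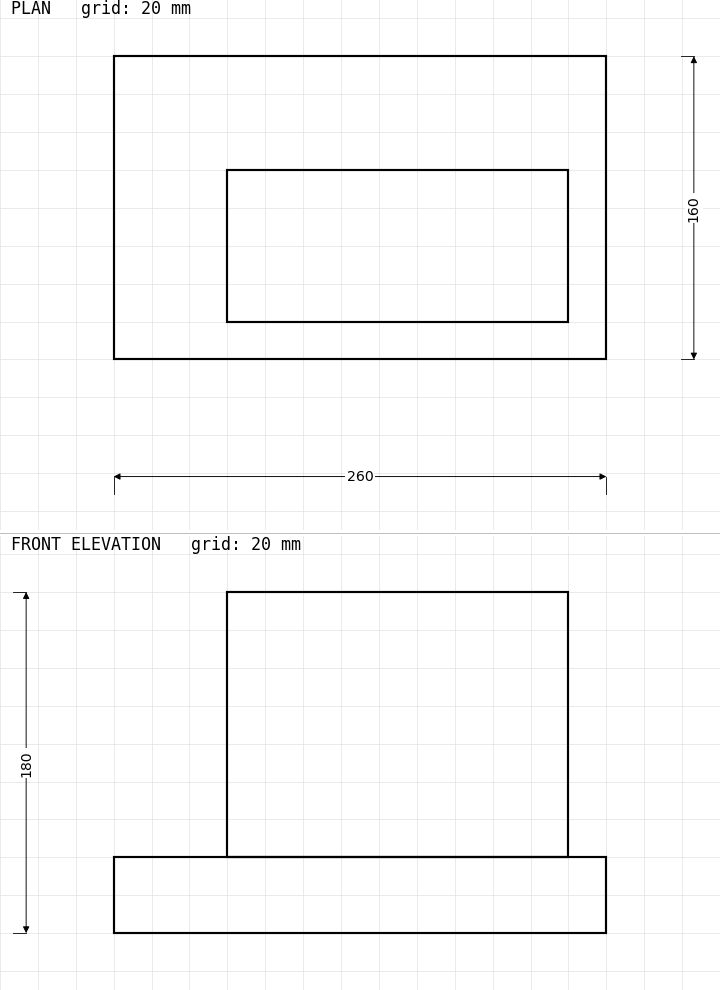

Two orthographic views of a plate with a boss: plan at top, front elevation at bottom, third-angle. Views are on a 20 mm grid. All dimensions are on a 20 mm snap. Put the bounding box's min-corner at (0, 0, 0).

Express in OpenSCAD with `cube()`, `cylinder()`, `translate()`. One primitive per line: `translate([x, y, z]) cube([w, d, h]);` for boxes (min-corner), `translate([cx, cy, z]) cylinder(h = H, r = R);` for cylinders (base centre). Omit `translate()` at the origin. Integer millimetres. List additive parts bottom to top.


cube([260, 160, 40]);
translate([60, 20, 40]) cube([180, 80, 140]);


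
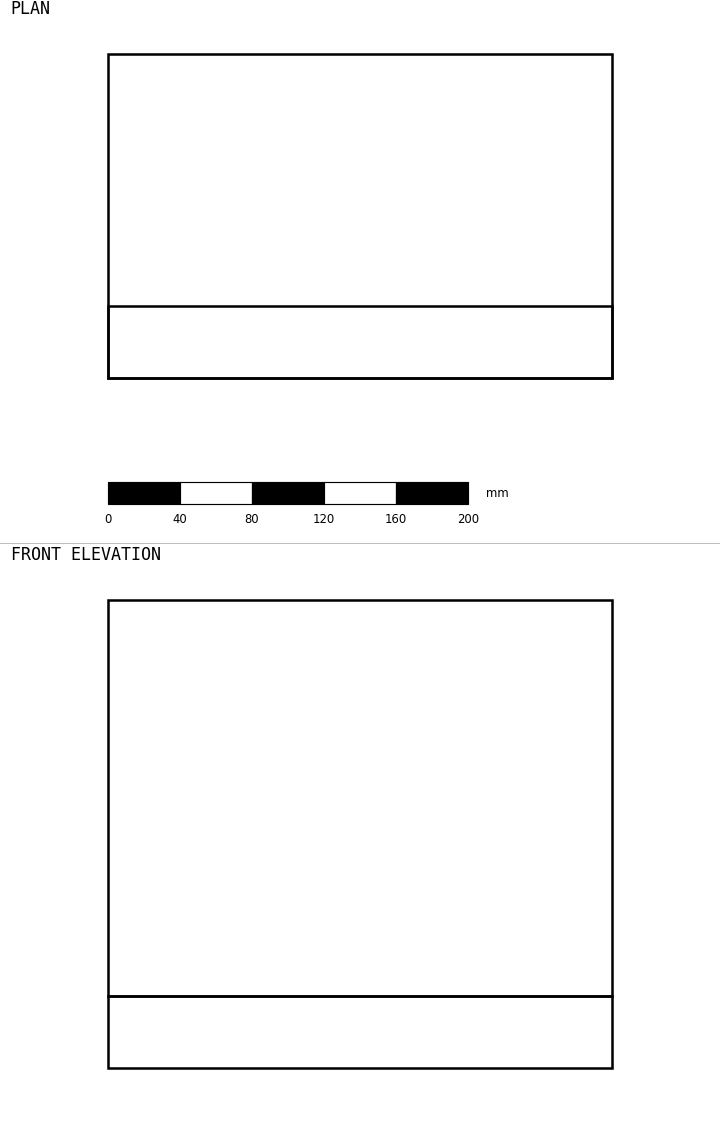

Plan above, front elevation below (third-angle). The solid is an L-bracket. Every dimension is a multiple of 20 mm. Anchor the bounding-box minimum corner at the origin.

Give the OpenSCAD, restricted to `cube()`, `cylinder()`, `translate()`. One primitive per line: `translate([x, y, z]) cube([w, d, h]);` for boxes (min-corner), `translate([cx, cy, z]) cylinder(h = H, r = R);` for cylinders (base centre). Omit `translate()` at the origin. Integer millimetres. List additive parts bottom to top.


cube([280, 180, 40]);
translate([0, 0, 40]) cube([280, 40, 220]);
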